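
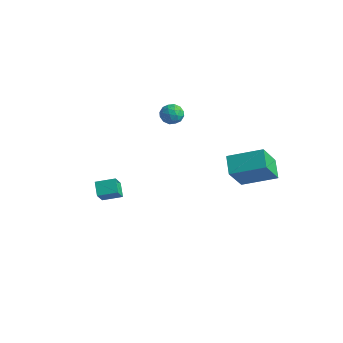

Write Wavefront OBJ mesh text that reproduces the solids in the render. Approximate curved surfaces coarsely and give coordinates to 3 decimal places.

v 2.739 1.291 0.421
v 2.934 0.111 2.011
v 1.941 1.961 1.015
v 2.135 0.78 2.606
v 4.205 2.44 1.094
v 4.399 1.259 2.685
v 3.406 3.109 1.689
v 3.601 1.929 3.279
v -3.632 3.269 1.999
v -3.144 2.956 1.598
v -3.816 2.284 2.542
v -3.328 1.971 2.141
v -3.136 2.451 2.62
v -3.023 3.06 2.284
v -3.937 2.18 1.856
v -3.824 2.789 1.52
v -3.333 2.283 1.51
v -2.838 2.451 1.982
v -4.122 2.789 2.158
v -3.627 2.957 2.63
v -3.372 3.199 1.751
v -3.588 2.041 2.389
v -3.476 2.323 2.671
v -3.189 2.14 2.435
v -3.301 3.26 2.154
v -3.014 3.077 1.919
v -3.009 2.78 2.519
v -3.946 2.163 2.221
v -3.659 1.98 1.986
v -3.771 3.1 1.705
v -3.484 2.917 1.469
v -3.951 2.46 1.621
v -3.196 2.62 1.463
v -3.304 2.041 1.783
v -3.662 2.163 1.615
v -3.595 2.521 1.417
v -2.905 2.719 1.741
v -3.013 2.14 2.06
v -2.9 2.422 2.342
v -2.834 2.78 2.144
v -3.016 2.323 1.689
v -3.947 3.1 2.08
v -4.055 2.521 2.399
v -4.126 2.46 1.996
v -4.06 2.818 1.798
v -3.656 3.199 2.357
v -3.764 2.62 2.677
v -3.365 2.719 2.723
v -3.298 3.077 2.525
v -3.944 2.917 2.451
v -1.433 -4.868 0.763
v -2.023 -4.447 1.28
v -1.749 -4.223 -0.123
v -2.339 -3.802 0.394
v -0.681 -4.138 1.026
v -1.271 -3.717 1.543
v -0.997 -3.493 0.14
v -1.587 -3.072 0.657
f 2 4 1
f 5 2 1
f 1 4 3
f 3 5 1
f 2 8 4
f 6 2 5
f 6 8 2
f 4 8 3
f 7 5 3
f 3 8 7
f 7 6 5
f 8 6 7
f 9 46 25
f 46 20 49
f 25 49 14
f 46 49 25
f 9 25 21
f 25 14 26
f 21 26 10
f 25 26 21
f 9 21 30
f 21 10 31
f 30 31 16
f 21 31 30
f 9 30 42
f 30 16 45
f 42 45 19
f 30 45 42
f 9 42 46
f 42 19 50
f 46 50 20
f 42 50 46
f 10 26 37
f 26 14 40
f 37 40 18
f 26 40 37
f 14 49 27
f 49 20 48
f 27 48 13
f 49 48 27
f 20 50 47
f 50 19 43
f 47 43 11
f 50 43 47
f 19 45 44
f 45 16 32
f 44 32 15
f 45 32 44
f 16 31 36
f 31 10 33
f 36 33 17
f 31 33 36
f 12 38 24
f 38 18 39
f 24 39 13
f 38 39 24
f 12 24 22
f 24 13 23
f 22 23 11
f 24 23 22
f 12 22 29
f 22 11 28
f 29 28 15
f 22 28 29
f 12 29 34
f 29 15 35
f 34 35 17
f 29 35 34
f 12 34 38
f 34 17 41
f 38 41 18
f 34 41 38
f 13 39 27
f 39 18 40
f 27 40 14
f 39 40 27
f 11 23 47
f 23 13 48
f 47 48 20
f 23 48 47
f 15 28 44
f 28 11 43
f 44 43 19
f 28 43 44
f 17 35 36
f 35 15 32
f 36 32 16
f 35 32 36
f 18 41 37
f 41 17 33
f 37 33 10
f 41 33 37
f 52 54 51
f 55 52 51
f 51 54 53
f 53 55 51
f 52 58 54
f 56 52 55
f 56 58 52
f 54 58 53
f 57 55 53
f 53 58 57
f 57 56 55
f 58 56 57



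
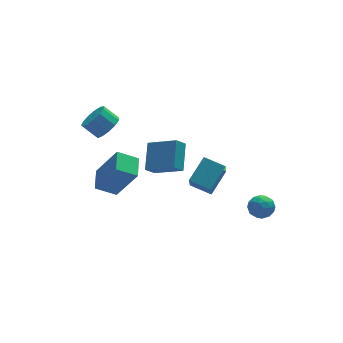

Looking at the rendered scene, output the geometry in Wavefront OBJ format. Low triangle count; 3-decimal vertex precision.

v -1.062 0.674 -0.233
v -0.489 1.964 0.75
v -0.495 0.87 -0.821
v 0.078 2.16 0.162
v 0.122 -0.44 0.538
v 0.695 0.85 1.521
v 0.689 -0.244 -0.05
v 1.262 1.046 0.933
v 3.59 -2.955 -1.03
v 3.882 -3.383 -1.567
v 3.398 -3.937 -0.353
v 3.69 -4.365 -0.89
v 4.128 -3.9 -0.504
v 4.247 -3.294 -0.922
v 3.033 -4.026 -0.998
v 3.152 -3.42 -1.416
v 3.537 -4.045 -1.547
v 4.214 -3.967 -1.242
v 3.066 -3.353 -0.678
v 3.743 -3.275 -0.373
v 3.753 -3.083 -1.358
v 3.527 -4.237 -0.562
v 3.785 -3.964 -0.335
v 3.956 -4.216 -0.651
v 3.968 -3.03 -0.979
v 4.139 -3.282 -1.295
v 4.284 -3.586 -0.67
v 3.141 -4.038 -0.625
v 3.312 -4.29 -0.941
v 3.324 -3.104 -1.269
v 3.495 -3.356 -1.585
v 2.996 -3.734 -1.25
v 3.722 -3.724 -1.662
v 3.609 -4.301 -1.264
v 3.223 -4.102 -1.327
v 3.293 -3.745 -1.573
v 4.12 -3.678 -1.483
v 4.007 -4.255 -1.085
v 4.265 -3.982 -0.858
v 4.334 -3.625 -1.104
v 3.917 -4.067 -1.471
v 3.273 -3.065 -0.835
v 3.16 -3.642 -0.437
v 2.946 -3.695 -0.816
v 3.015 -3.338 -1.062
v 3.671 -3.019 -0.656
v 3.558 -3.596 -0.258
v 3.987 -3.575 -0.347
v 4.057 -3.218 -0.593
v 3.363 -3.253 -0.449
v 1.009 -0.216 -0.95
v 2.115 0.614 -0.05
v 1.357 0.618 -2.147
v 2.462 1.449 -1.247
v 1.898 -1.049 -1.273
v 3.003 -0.218 -0.373
v 2.245 -0.214 -2.47
v 3.351 0.616 -1.57
v -2.739 1.535 2.912
v -2.216 1.322 3.52
v -2.857 1.791 4.236
v -3.381 2.005 3.628
v -2.078 1.742 3.368
v -2.719 2.212 4.085
v -2.15 2.097 3.072
v -2.791 2.566 3.788
v -2.409 2.273 2.725
v -3.05 2.743 3.441
v -2.773 2.215 2.437
v -3.414 2.684 3.153
v -3.126 1.941 2.3
v -3.767 2.411 3.016
v -3.357 1.539 2.357
v -3.998 2.008 3.074
v -3.391 1.135 2.59
v -4.033 1.604 3.307
v -3.219 0.858 2.926
v -3.86 1.328 3.642
v -2.894 0.797 3.257
v -3.536 1.266 3.973
v -2.521 0.97 3.478
v -3.162 1.439 4.195
v -4.129 -0.637 0.235
v -3.219 -1.352 2.083
v -3.689 0.581 0.49
v -2.78 -0.133 2.338
v -3.08 -0.887 -0.378
v -2.171 -1.601 1.47
v -2.641 0.332 -0.123
v -1.731 -0.383 1.725
f 2 4 1
f 5 2 1
f 1 4 3
f 3 5 1
f 2 8 4
f 6 2 5
f 6 8 2
f 4 8 3
f 7 5 3
f 3 8 7
f 7 6 5
f 8 6 7
f 9 46 25
f 46 20 49
f 25 49 14
f 46 49 25
f 9 25 21
f 25 14 26
f 21 26 10
f 25 26 21
f 9 21 30
f 21 10 31
f 30 31 16
f 21 31 30
f 9 30 42
f 30 16 45
f 42 45 19
f 30 45 42
f 9 42 46
f 42 19 50
f 46 50 20
f 42 50 46
f 10 26 37
f 26 14 40
f 37 40 18
f 26 40 37
f 14 49 27
f 49 20 48
f 27 48 13
f 49 48 27
f 20 50 47
f 50 19 43
f 47 43 11
f 50 43 47
f 19 45 44
f 45 16 32
f 44 32 15
f 45 32 44
f 16 31 36
f 31 10 33
f 36 33 17
f 31 33 36
f 12 38 24
f 38 18 39
f 24 39 13
f 38 39 24
f 12 24 22
f 24 13 23
f 22 23 11
f 24 23 22
f 12 22 29
f 22 11 28
f 29 28 15
f 22 28 29
f 12 29 34
f 29 15 35
f 34 35 17
f 29 35 34
f 12 34 38
f 34 17 41
f 38 41 18
f 34 41 38
f 13 39 27
f 39 18 40
f 27 40 14
f 39 40 27
f 11 23 47
f 23 13 48
f 47 48 20
f 23 48 47
f 15 28 44
f 28 11 43
f 44 43 19
f 28 43 44
f 17 35 36
f 35 15 32
f 36 32 16
f 35 32 36
f 18 41 37
f 41 17 33
f 37 33 10
f 41 33 37
f 52 54 51
f 55 52 51
f 51 54 53
f 53 55 51
f 52 58 54
f 56 52 55
f 56 58 52
f 54 58 53
f 57 55 53
f 53 58 57
f 57 56 55
f 58 56 57
f 60 59 63
f 60 63 61
f 61 63 64
f 61 64 62
f 63 59 65
f 63 65 64
f 64 65 66
f 64 66 62
f 65 59 67
f 65 67 66
f 66 67 68
f 66 68 62
f 67 59 69
f 67 69 68
f 68 69 70
f 68 70 62
f 69 59 71
f 69 71 70
f 70 71 72
f 70 72 62
f 71 59 73
f 71 73 72
f 72 73 74
f 72 74 62
f 73 59 75
f 73 75 74
f 74 75 76
f 74 76 62
f 75 59 77
f 75 77 76
f 76 77 78
f 76 78 62
f 77 59 79
f 77 79 78
f 78 79 80
f 78 80 62
f 79 59 81
f 79 81 80
f 80 81 82
f 80 82 62
f 81 59 60
f 81 60 82
f 82 60 61
f 82 61 62
f 84 86 83
f 87 84 83
f 83 86 85
f 85 87 83
f 84 90 86
f 88 84 87
f 88 90 84
f 86 90 85
f 89 87 85
f 85 90 89
f 89 88 87
f 90 88 89



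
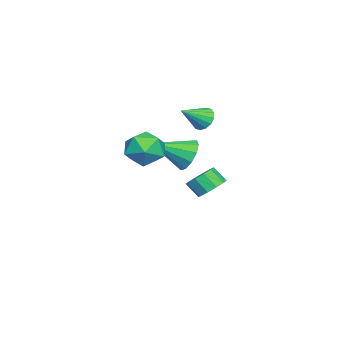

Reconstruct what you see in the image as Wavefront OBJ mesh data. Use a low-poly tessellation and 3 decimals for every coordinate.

v -3.07 0.295 -4.051
v -2.18 0.274 -3.913
v -2.321 -0.435 -3.111
v -3.21 -0.415 -3.249
v -2.395 0.677 -3.594
v -2.536 -0.033 -2.792
v -2.867 0.933 -3.45
v -3.008 0.223 -2.648
v -3.416 0.946 -3.535
v -3.557 0.236 -2.733
v -3.833 0.71 -3.817
v -3.974 0 -3.016
v -3.959 0.315 -4.189
v -4.1 -0.394 -3.387
v -3.744 -0.087 -4.508
v -3.885 -0.797 -3.706
v -3.272 -0.343 -4.652
v -3.413 -1.053 -3.85
v -2.723 -0.356 -4.567
v -2.864 -1.066 -3.765
v -2.306 -0.12 -4.284
v -2.447 -0.83 -3.483
v -0.503 -0.291 -0.666
v 0.35 -0.23 -1.239
v 0.263 -2.049 0.286
v 0.448 0.102 -0.705
v 0.182 0.284 -0.156
v -0.345 0.246 0.199
v -0.933 0.002 0.223
v -1.356 -0.353 -0.092
v -1.454 -0.685 -0.626
v -1.189 -0.867 -1.175
v -0.662 -0.829 -1.53
v -0.074 -0.585 -1.555
v 2.097 -1.813 0.883
v 2.695 -1.101 0.179
v 3.585 -1.919 2.041
v 4.183 -1.207 1.337
v 3.279 -0.797 1.949
v 2.359 -0.731 1.234
v 3.921 -2.289 0.986
v 3.001 -2.223 0.271
v 3.823 -1.395 0.243
v 3.426 -0.473 0.838
v 2.854 -2.547 1.382
v 2.457 -1.625 1.977
v -2.424 -0.038 1.126
v -1.887 0.493 1.044
v -1.396 -0.942 1.994
v -2.078 0.592 1.373
v -2.362 0.522 1.636
v -2.662 0.302 1.763
v -2.899 -0.009 1.719
v -3.008 -0.328 1.516
v -2.961 -0.57 1.209
v -2.77 -0.668 0.88
v -2.486 -0.598 0.616
v -2.185 -0.378 0.49
v -1.949 -0.067 0.534
v -1.839 0.252 0.736
f 2 1 5
f 2 5 3
f 3 5 6
f 3 6 4
f 5 1 7
f 5 7 6
f 6 7 8
f 6 8 4
f 7 1 9
f 7 9 8
f 8 9 10
f 8 10 4
f 9 1 11
f 9 11 10
f 10 11 12
f 10 12 4
f 11 1 13
f 11 13 12
f 12 13 14
f 12 14 4
f 13 1 15
f 13 15 14
f 14 15 16
f 14 16 4
f 15 1 17
f 15 17 16
f 16 17 18
f 16 18 4
f 17 1 19
f 17 19 18
f 18 19 20
f 18 20 4
f 19 1 21
f 19 21 20
f 20 21 22
f 20 22 4
f 21 1 2
f 21 2 22
f 22 2 3
f 22 3 4
f 24 23 26
f 24 26 25
f 26 23 27
f 26 27 25
f 27 23 28
f 27 28 25
f 28 23 29
f 28 29 25
f 29 23 30
f 29 30 25
f 30 23 31
f 30 31 25
f 31 23 32
f 31 32 25
f 32 23 33
f 32 33 25
f 33 23 34
f 33 34 25
f 34 23 24
f 34 24 25
f 35 46 40
f 35 40 36
f 35 36 42
f 35 42 45
f 35 45 46
f 36 40 44
f 40 46 39
f 46 45 37
f 45 42 41
f 42 36 43
f 38 44 39
f 38 39 37
f 38 37 41
f 38 41 43
f 38 43 44
f 39 44 40
f 37 39 46
f 41 37 45
f 43 41 42
f 44 43 36
f 48 47 50
f 48 50 49
f 50 47 51
f 50 51 49
f 51 47 52
f 51 52 49
f 52 47 53
f 52 53 49
f 53 47 54
f 53 54 49
f 54 47 55
f 54 55 49
f 55 47 56
f 55 56 49
f 56 47 57
f 56 57 49
f 57 47 58
f 57 58 49
f 58 47 59
f 58 59 49
f 59 47 60
f 59 60 49
f 60 47 48
f 60 48 49



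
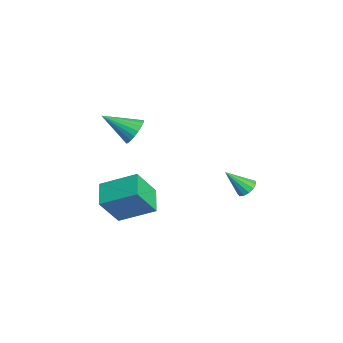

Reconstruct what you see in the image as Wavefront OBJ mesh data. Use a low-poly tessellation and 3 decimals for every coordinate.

v 1.159 -3.61 -1.586
v 1.548 -4.643 0.118
v 1.801 -1.767 -0.615
v 2.19 -2.8 1.089
v 2.61 -3.86 -2.069
v 2.999 -4.893 -0.365
v 3.252 -2.017 -1.098
v 3.641 -3.05 0.606
v 0.81 3.251 -1.831
v 1.327 3.488 -1.516
v 0.57 2.129 -0.589
v 1.038 3.68 -1.399
v 0.677 3.735 -1.419
v 0.358 3.637 -1.569
v 0.182 3.416 -1.803
v 0.206 3.143 -2.045
v 0.422 2.904 -2.219
v 0.761 2.775 -2.27
v 1.116 2.797 -2.182
v 1.373 2.963 -1.981
v 1.452 3.221 -1.733
v -0.684 -2.398 2.319
v 0.111 -2.744 2.241
v -1.296 -4.042 3.361
v 0.139 -2.558 2.55
v 0.026 -2.345 2.819
v -0.211 -2.141 3.002
v -0.529 -1.982 3.067
v -0.874 -1.894 3.002
v -1.186 -1.894 2.819
v -1.412 -1.981 2.55
v -1.511 -2.14 2.241
v -1.468 -2.344 1.945
v -1.289 -2.557 1.714
v -1.005 -2.743 1.587
v -0.666 -2.869 1.587
v -0.33 -2.914 1.714
v -0.056 -2.869 1.945
f 2 4 1
f 5 2 1
f 1 4 3
f 3 5 1
f 2 8 4
f 6 2 5
f 6 8 2
f 4 8 3
f 7 5 3
f 3 8 7
f 7 6 5
f 8 6 7
f 10 9 12
f 10 12 11
f 12 9 13
f 12 13 11
f 13 9 14
f 13 14 11
f 14 9 15
f 14 15 11
f 15 9 16
f 15 16 11
f 16 9 17
f 16 17 11
f 17 9 18
f 17 18 11
f 18 9 19
f 18 19 11
f 19 9 20
f 19 20 11
f 20 9 21
f 20 21 11
f 21 9 10
f 21 10 11
f 23 22 25
f 23 25 24
f 25 22 26
f 25 26 24
f 26 22 27
f 26 27 24
f 27 22 28
f 27 28 24
f 28 22 29
f 28 29 24
f 29 22 30
f 29 30 24
f 30 22 31
f 30 31 24
f 31 22 32
f 31 32 24
f 32 22 33
f 32 33 24
f 33 22 34
f 33 34 24
f 34 22 35
f 34 35 24
f 35 22 36
f 35 36 24
f 36 22 37
f 36 37 24
f 37 22 38
f 37 38 24
f 38 22 23
f 38 23 24



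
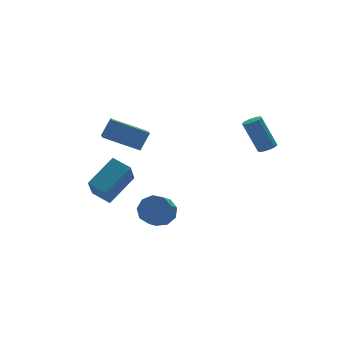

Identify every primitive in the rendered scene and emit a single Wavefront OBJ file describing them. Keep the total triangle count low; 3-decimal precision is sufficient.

v -2.411 1.986 0.751
v -2.951 2.951 1.102
v -4.105 1.426 -0.317
v -4.646 2.39 0.034
v -1.754 2.91 -0.774
v -2.295 3.874 -0.423
v -3.449 2.349 -1.842
v -3.989 3.314 -1.491
v -1.854 1.982 1.888
v -3.472 3.045 2.751
v -1.513 2.852 1.456
v -3.131 3.916 2.319
v -1.189 2.204 2.861
v -2.807 3.268 3.724
v -0.848 3.075 2.429
v -2.466 4.138 3.292
v -1.295 0.868 -2.305
v -0.81 0.099 -2.446
v -1.461 -0.438 -1.756
v -1.945 0.332 -1.615
v -0.566 0.422 -1.965
v -1.217 -0.115 -1.274
v -0.662 0.954 -1.643
v -1.313 0.417 -0.952
v -1.054 1.446 -1.63
v -1.705 0.909 -0.94
v -1.559 1.667 -1.934
v -2.21 1.131 -1.244
v -1.94 1.515 -2.411
v -2.591 0.979 -1.721
v -2.019 1.06 -2.839
v -2.67 0.524 -2.149
v -1.759 0.515 -3.017
v -2.41 -0.021 -2.326
v -1.281 0.136 -2.862
v -1.932 -0.401 -2.171
v 3.406 -1.848 2.653
v 3.799 -2.125 2.898
v 3.347 -1.27 4.592
v 2.954 -0.992 4.347
v 3.925 -1.866 2.801
v 3.473 -1.01 4.494
v 3.886 -1.601 2.657
v 3.434 -0.745 4.35
v 3.695 -1.414 2.511
v 3.243 -0.559 4.204
v 3.412 -1.365 2.411
v 2.96 -0.51 4.104
v 3.127 -1.469 2.388
v 2.675 -0.614 4.081
v 2.93 -1.694 2.449
v 2.479 -0.838 4.142
v 2.885 -1.967 2.575
v 2.433 -1.112 4.268
v 3.005 -2.202 2.726
v 2.553 -1.347 4.419
v 3.253 -2.325 2.854
v 2.801 -1.47 4.547
v 3.549 -2.296 2.918
v 3.097 -1.441 4.611
f 2 4 1
f 5 2 1
f 1 4 3
f 3 5 1
f 2 8 4
f 6 2 5
f 6 8 2
f 4 8 3
f 7 5 3
f 3 8 7
f 7 6 5
f 8 6 7
f 10 12 9
f 13 10 9
f 9 12 11
f 11 13 9
f 10 16 12
f 14 10 13
f 14 16 10
f 12 16 11
f 15 13 11
f 11 16 15
f 15 14 13
f 16 14 15
f 18 17 21
f 18 21 19
f 19 21 22
f 19 22 20
f 21 17 23
f 21 23 22
f 22 23 24
f 22 24 20
f 23 17 25
f 23 25 24
f 24 25 26
f 24 26 20
f 25 17 27
f 25 27 26
f 26 27 28
f 26 28 20
f 27 17 29
f 27 29 28
f 28 29 30
f 28 30 20
f 29 17 31
f 29 31 30
f 30 31 32
f 30 32 20
f 31 17 33
f 31 33 32
f 32 33 34
f 32 34 20
f 33 17 35
f 33 35 34
f 34 35 36
f 34 36 20
f 35 17 18
f 35 18 36
f 36 18 19
f 36 19 20
f 38 37 41
f 38 41 39
f 39 41 42
f 39 42 40
f 41 37 43
f 41 43 42
f 42 43 44
f 42 44 40
f 43 37 45
f 43 45 44
f 44 45 46
f 44 46 40
f 45 37 47
f 45 47 46
f 46 47 48
f 46 48 40
f 47 37 49
f 47 49 48
f 48 49 50
f 48 50 40
f 49 37 51
f 49 51 50
f 50 51 52
f 50 52 40
f 51 37 53
f 51 53 52
f 52 53 54
f 52 54 40
f 53 37 55
f 53 55 54
f 54 55 56
f 54 56 40
f 55 37 57
f 55 57 56
f 56 57 58
f 56 58 40
f 57 37 59
f 57 59 58
f 58 59 60
f 58 60 40
f 59 37 38
f 59 38 60
f 60 38 39
f 60 39 40



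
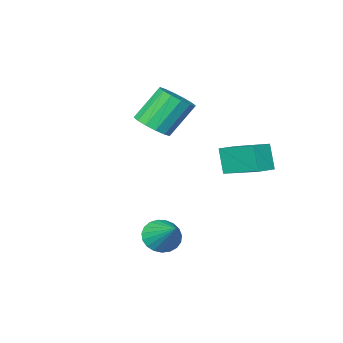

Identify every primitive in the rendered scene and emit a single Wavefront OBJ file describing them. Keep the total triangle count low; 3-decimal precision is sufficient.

v -3.646 1.276 0.411
v -3.754 0.782 1.598
v -4.009 3.141 1.155
v -4.117 2.647 2.341
v -2.783 1.393 0.539
v -2.891 0.899 1.725
v -3.146 3.258 1.282
v -3.254 2.764 2.469
v 0.266 1.632 -2.027
v 1.088 1.527 -2.067
v 0.494 3.008 -0.953
v 1.03 1.742 -2.331
v 0.84 1.938 -2.542
v 0.55 2.082 -2.664
v 0.212 2.147 -2.675
v -0.118 2.123 -2.575
v -0.381 2.015 -2.38
v -0.532 1.84 -2.123
v -0.545 1.629 -1.85
v -0.419 1.419 -1.608
v -0.173 1.246 -1.438
v 0.148 1.139 -1.369
v 0.489 1.118 -1.415
v 0.792 1.185 -1.566
v 1.004 1.33 -1.797
v -1.934 -2.533 1.963
v -1.193 -2.446 2.484
v -2.285 -2.22 3.998
v -3.026 -2.307 3.477
v -1.296 -2.008 2.345
v -2.388 -1.782 3.859
v -1.57 -1.71 2.103
v -2.662 -1.485 3.617
v -1.942 -1.633 1.824
v -3.033 -1.408 3.337
v -2.311 -1.798 1.582
v -3.403 -1.572 3.096
v -2.579 -2.159 1.442
v -3.671 -1.933 2.956
v -2.675 -2.62 1.442
v -3.767 -2.394 2.956
v -2.572 -3.058 1.581
v -3.664 -2.832 3.095
v -2.298 -3.355 1.823
v -3.39 -3.13 3.337
v -1.927 -3.432 2.103
v -3.018 -3.207 3.616
v -1.557 -3.268 2.344
v -2.649 -3.042 3.858
v -1.289 -2.907 2.484
v -2.381 -2.681 3.998
f 2 4 1
f 5 2 1
f 1 4 3
f 3 5 1
f 2 8 4
f 6 2 5
f 6 8 2
f 4 8 3
f 7 5 3
f 3 8 7
f 7 6 5
f 8 6 7
f 10 9 12
f 10 12 11
f 12 9 13
f 12 13 11
f 13 9 14
f 13 14 11
f 14 9 15
f 14 15 11
f 15 9 16
f 15 16 11
f 16 9 17
f 16 17 11
f 17 9 18
f 17 18 11
f 18 9 19
f 18 19 11
f 19 9 20
f 19 20 11
f 20 9 21
f 20 21 11
f 21 9 22
f 21 22 11
f 22 9 23
f 22 23 11
f 23 9 24
f 23 24 11
f 24 9 25
f 24 25 11
f 25 9 10
f 25 10 11
f 27 26 30
f 27 30 28
f 28 30 31
f 28 31 29
f 30 26 32
f 30 32 31
f 31 32 33
f 31 33 29
f 32 26 34
f 32 34 33
f 33 34 35
f 33 35 29
f 34 26 36
f 34 36 35
f 35 36 37
f 35 37 29
f 36 26 38
f 36 38 37
f 37 38 39
f 37 39 29
f 38 26 40
f 38 40 39
f 39 40 41
f 39 41 29
f 40 26 42
f 40 42 41
f 41 42 43
f 41 43 29
f 42 26 44
f 42 44 43
f 43 44 45
f 43 45 29
f 44 26 46
f 44 46 45
f 45 46 47
f 45 47 29
f 46 26 48
f 46 48 47
f 47 48 49
f 47 49 29
f 48 26 50
f 48 50 49
f 49 50 51
f 49 51 29
f 50 26 27
f 50 27 51
f 51 27 28
f 51 28 29



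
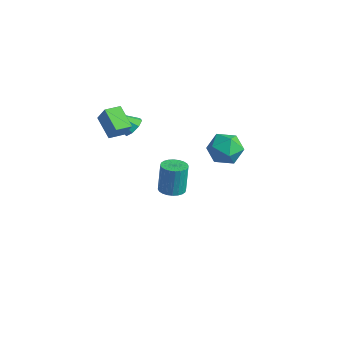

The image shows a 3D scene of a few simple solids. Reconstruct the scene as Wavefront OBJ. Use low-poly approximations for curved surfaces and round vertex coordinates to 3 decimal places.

v -3.34 -3.858 3.811
v -2.748 -3.811 4.899
v -3.097 -2.821 3.634
v -2.505 -2.774 4.723
v -1.955 -4.306 3.077
v -1.363 -4.259 4.166
v -1.712 -3.269 2.901
v -1.12 -3.222 3.989
v -1.478 0.425 -4.732
v -0.862 -0.144 -4.543
v -1.065 0.285 -2.58
v -1.682 0.855 -2.768
v -0.682 0.135 -4.586
v -0.885 0.565 -2.622
v -0.623 0.459 -4.65
v -0.826 0.889 -2.687
v -0.694 0.778 -4.728
v -0.897 1.208 -2.764
v -0.885 1.043 -4.805
v -1.088 1.473 -2.842
v -1.166 1.214 -4.872
v -1.369 1.644 -2.909
v -1.494 1.265 -4.917
v -1.698 1.694 -2.954
v -1.82 1.188 -4.934
v -2.024 1.617 -2.971
v -2.095 0.995 -4.92
v -2.298 1.424 -2.957
v -2.275 0.715 -4.878
v -2.478 1.145 -2.914
v -2.334 0.391 -4.813
v -2.537 0.821 -2.85
v -2.263 0.072 -4.736
v -2.466 0.502 -2.772
v -2.072 -0.193 -4.658
v -2.275 0.237 -2.695
v -1.791 -0.364 -4.591
v -1.994 0.066 -2.628
v -1.462 -0.414 -4.546
v -1.666 0.015 -2.583
v -1.136 -0.337 -4.529
v -1.34 0.092 -2.566
v -2.569 -1.721 2.057
v -2.247 -1.298 2.628
v -3.691 -2.439 3.223
v -2.702 -1.016 2.364
v -3.08 -1.147 1.92
v -3.158 -1.614 1.557
v -2.891 -2.143 1.486
v -2.436 -2.425 1.751
v -2.059 -2.294 2.194
v -1.981 -1.827 2.558
v 3.023 -0.554 4.148
v 3.738 0.335 3.858
v 3.902 -1.675 2.882
v 4.617 -0.786 2.592
v 4.707 -1.293 3.651
v 4.164 -0.6 4.434
v 3.476 -0.74 2.306
v 2.933 -0.047 3.089
v 4.018 0.22 2.72
v 4.78 -0.121 3.551
v 2.86 -1.219 3.189
v 3.622 -1.56 4.02
f 2 4 1
f 5 2 1
f 1 4 3
f 3 5 1
f 2 8 4
f 6 2 5
f 6 8 2
f 4 8 3
f 7 5 3
f 3 8 7
f 7 6 5
f 8 6 7
f 10 9 13
f 10 13 11
f 11 13 14
f 11 14 12
f 13 9 15
f 13 15 14
f 14 15 16
f 14 16 12
f 15 9 17
f 15 17 16
f 16 17 18
f 16 18 12
f 17 9 19
f 17 19 18
f 18 19 20
f 18 20 12
f 19 9 21
f 19 21 20
f 20 21 22
f 20 22 12
f 21 9 23
f 21 23 22
f 22 23 24
f 22 24 12
f 23 9 25
f 23 25 24
f 24 25 26
f 24 26 12
f 25 9 27
f 25 27 26
f 26 27 28
f 26 28 12
f 27 9 29
f 27 29 28
f 28 29 30
f 28 30 12
f 29 9 31
f 29 31 30
f 30 31 32
f 30 32 12
f 31 9 33
f 31 33 32
f 32 33 34
f 32 34 12
f 33 9 35
f 33 35 34
f 34 35 36
f 34 36 12
f 35 9 37
f 35 37 36
f 36 37 38
f 36 38 12
f 37 9 39
f 37 39 38
f 38 39 40
f 38 40 12
f 39 9 41
f 39 41 40
f 40 41 42
f 40 42 12
f 41 9 10
f 41 10 42
f 42 10 11
f 42 11 12
f 44 43 46
f 44 46 45
f 46 43 47
f 46 47 45
f 47 43 48
f 47 48 45
f 48 43 49
f 48 49 45
f 49 43 50
f 49 50 45
f 50 43 51
f 50 51 45
f 51 43 52
f 51 52 45
f 52 43 44
f 52 44 45
f 53 64 58
f 53 58 54
f 53 54 60
f 53 60 63
f 53 63 64
f 54 58 62
f 58 64 57
f 64 63 55
f 63 60 59
f 60 54 61
f 56 62 57
f 56 57 55
f 56 55 59
f 56 59 61
f 56 61 62
f 57 62 58
f 55 57 64
f 59 55 63
f 61 59 60
f 62 61 54



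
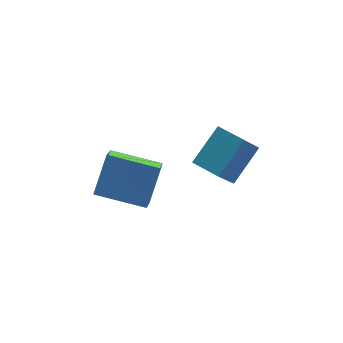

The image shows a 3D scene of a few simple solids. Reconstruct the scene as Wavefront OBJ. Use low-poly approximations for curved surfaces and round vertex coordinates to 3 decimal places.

v -3.113 0.147 -1.095
v -2.507 1.15 0.324
v -2.916 1.098 -1.851
v -2.31 2.1 -0.432
v -1.15 -0.54 -1.448
v -0.544 0.462 -0.029
v -0.953 0.41 -2.204
v -0.347 1.413 -0.785
v 1.291 0.406 -0.262
v 0.587 -0.459 1.252
v 2.368 1.43 0.823
v 1.664 0.565 2.337
v 2.176 -0.445 -0.337
v 1.472 -1.31 1.177
v 3.253 0.579 0.748
v 2.549 -0.286 2.262
f 2 4 1
f 5 2 1
f 1 4 3
f 3 5 1
f 2 8 4
f 6 2 5
f 6 8 2
f 4 8 3
f 7 5 3
f 3 8 7
f 7 6 5
f 8 6 7
f 10 12 9
f 13 10 9
f 9 12 11
f 11 13 9
f 10 16 12
f 14 10 13
f 14 16 10
f 12 16 11
f 15 13 11
f 11 16 15
f 15 14 13
f 16 14 15



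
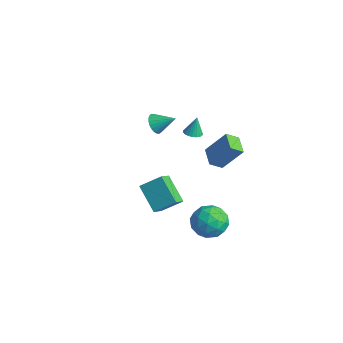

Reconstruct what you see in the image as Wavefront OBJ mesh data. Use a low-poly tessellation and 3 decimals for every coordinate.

v 1.451 4.053 2.965
v 1.296 3.288 3.506
v 2.193 4.953 4.453
v 2.038 4.187 4.993
v 2.582 3.613 2.667
v 2.427 2.847 3.207
v 3.324 4.512 4.154
v 3.169 3.747 4.695
v -4.044 3.28 2.319
v -3.562 3.236 1.76
v -3.156 4.12 3.021
v -3.718 3.466 1.682
v -3.924 3.668 1.701
v -4.148 3.811 1.814
v -4.356 3.872 2.004
v -4.517 3.844 2.242
v -4.606 3.73 2.492
v -4.609 3.547 2.716
v -4.527 3.323 2.879
v -4.371 3.093 2.957
v -4.165 2.892 2.938
v -3.941 2.749 2.825
v -3.733 2.687 2.634
v -3.572 2.716 2.396
v -3.483 2.83 2.147
v -3.479 3.013 1.923
v 0.415 -0.002 1.213
v 0.884 -0.779 1.799
v 1.07 1.027 2.052
v 1.539 0.25 2.638
v 1.921 0.01 0.022
v 2.39 -0.767 0.608
v 2.576 1.039 0.861
v 3.045 0.262 1.447
v 3.438 2.987 -0.71
v 4.571 2.794 -0.509
v 3.069 1.166 -0.371
v 4.202 0.973 -0.17
v 3.577 1.613 0.579
v 3.805 2.739 0.37
v 3.835 1.221 -1.25
v 4.063 2.347 -1.459
v 4.817 1.703 -0.843
v 4.657 1.946 0.288
v 2.983 2.014 -1.168
v 2.823 2.257 -0.037
v 4.037 3.05 -0.639
v 3.603 0.91 -0.241
v 3.236 1.286 0.2
v 3.902 1.173 0.318
v 3.587 3.018 -0.122
v 4.253 2.905 -0.004
v 3.669 2.211 0.635
v 3.387 1.055 -0.876
v 4.053 0.942 -0.758
v 3.738 2.787 -1.198
v 4.404 2.674 -1.08
v 3.971 1.749 -1.515
v 4.847 2.296 -0.717
v 4.631 1.226 -0.518
v 4.415 1.371 -1.153
v 4.549 2.033 -1.276
v 4.754 2.438 -0.053
v 4.537 1.368 0.146
v 4.169 1.744 0.587
v 4.303 2.406 0.464
v 4.898 1.797 -0.249
v 3.103 2.592 -1.026
v 2.886 1.522 -0.827
v 3.337 1.554 -1.344
v 3.471 2.216 -1.467
v 3.009 2.734 -0.362
v 2.793 1.664 -0.163
v 3.091 1.927 0.396
v 3.225 2.589 0.273
v 2.742 2.163 -0.631
v -0.84 3.832 3.358
v -0.366 4.157 3.286
v -0.86 4.128 4.562
v -0.542 4.316 3.244
v -0.77 4.391 3.222
v -1.01 4.37 3.223
v -1.221 4.256 3.248
v -1.366 4.068 3.292
v -1.42 3.84 3.347
v -1.374 3.61 3.404
v -1.236 3.419 3.453
v -1.029 3.299 3.486
v -0.79 3.271 3.497
v -0.559 3.341 3.483
v -0.377 3.495 3.448
v -0.275 3.708 3.397
v -0.271 3.942 3.34
f 2 4 1
f 5 2 1
f 1 4 3
f 3 5 1
f 2 8 4
f 6 2 5
f 6 8 2
f 4 8 3
f 7 5 3
f 3 8 7
f 7 6 5
f 8 6 7
f 10 9 12
f 10 12 11
f 12 9 13
f 12 13 11
f 13 9 14
f 13 14 11
f 14 9 15
f 14 15 11
f 15 9 16
f 15 16 11
f 16 9 17
f 16 17 11
f 17 9 18
f 17 18 11
f 18 9 19
f 18 19 11
f 19 9 20
f 19 20 11
f 20 9 21
f 20 21 11
f 21 9 22
f 21 22 11
f 22 9 23
f 22 23 11
f 23 9 24
f 23 24 11
f 24 9 25
f 24 25 11
f 25 9 26
f 25 26 11
f 26 9 10
f 26 10 11
f 28 30 27
f 31 28 27
f 27 30 29
f 29 31 27
f 28 34 30
f 32 28 31
f 32 34 28
f 30 34 29
f 33 31 29
f 29 34 33
f 33 32 31
f 34 32 33
f 35 72 51
f 72 46 75
f 51 75 40
f 72 75 51
f 35 51 47
f 51 40 52
f 47 52 36
f 51 52 47
f 35 47 56
f 47 36 57
f 56 57 42
f 47 57 56
f 35 56 68
f 56 42 71
f 68 71 45
f 56 71 68
f 35 68 72
f 68 45 76
f 72 76 46
f 68 76 72
f 36 52 63
f 52 40 66
f 63 66 44
f 52 66 63
f 40 75 53
f 75 46 74
f 53 74 39
f 75 74 53
f 46 76 73
f 76 45 69
f 73 69 37
f 76 69 73
f 45 71 70
f 71 42 58
f 70 58 41
f 71 58 70
f 42 57 62
f 57 36 59
f 62 59 43
f 57 59 62
f 38 64 50
f 64 44 65
f 50 65 39
f 64 65 50
f 38 50 48
f 50 39 49
f 48 49 37
f 50 49 48
f 38 48 55
f 48 37 54
f 55 54 41
f 48 54 55
f 38 55 60
f 55 41 61
f 60 61 43
f 55 61 60
f 38 60 64
f 60 43 67
f 64 67 44
f 60 67 64
f 39 65 53
f 65 44 66
f 53 66 40
f 65 66 53
f 37 49 73
f 49 39 74
f 73 74 46
f 49 74 73
f 41 54 70
f 54 37 69
f 70 69 45
f 54 69 70
f 43 61 62
f 61 41 58
f 62 58 42
f 61 58 62
f 44 67 63
f 67 43 59
f 63 59 36
f 67 59 63
f 78 77 80
f 78 80 79
f 80 77 81
f 80 81 79
f 81 77 82
f 81 82 79
f 82 77 83
f 82 83 79
f 83 77 84
f 83 84 79
f 84 77 85
f 84 85 79
f 85 77 86
f 85 86 79
f 86 77 87
f 86 87 79
f 87 77 88
f 87 88 79
f 88 77 89
f 88 89 79
f 89 77 90
f 89 90 79
f 90 77 91
f 90 91 79
f 91 77 92
f 91 92 79
f 92 77 93
f 92 93 79
f 93 77 78
f 93 78 79



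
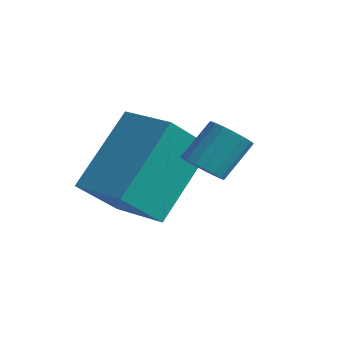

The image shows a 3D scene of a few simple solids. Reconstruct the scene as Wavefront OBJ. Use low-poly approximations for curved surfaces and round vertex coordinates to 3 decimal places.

v 1.2 -3.494 3.515
v 1.661 -3.401 3.316
v 1.84 -2.674 4.065
v 1.38 -2.766 4.265
v 1.527 -3.255 3.205
v 1.706 -2.527 3.955
v 1.329 -3.155 3.156
v 1.508 -2.428 3.906
v 1.106 -3.123 3.178
v 1.285 -2.395 3.928
v 0.901 -3.164 3.267
v 1.08 -2.437 4.017
v 0.755 -3.27 3.405
v 0.935 -2.543 4.155
v 0.698 -3.421 3.565
v 0.877 -2.694 4.314
v 0.74 -3.586 3.715
v 0.919 -2.859 4.464
v 0.874 -3.733 3.825
v 1.053 -3.005 4.575
v 1.072 -3.832 3.874
v 1.251 -3.105 4.624
v 1.295 -3.865 3.852
v 1.474 -3.137 4.602
v 1.5 -3.823 3.763
v 1.679 -3.096 4.513
v 1.645 -3.717 3.625
v 1.825 -2.99 4.375
v 1.703 -3.566 3.466
v 1.882 -2.839 4.215
v -1.476 -4.17 2.399
v -1.432 -2.575 3.899
v -1.164 -3.218 1.378
v -1.121 -1.623 2.879
v -0.119 -4.397 2.601
v -0.076 -2.802 4.102
v 0.192 -3.445 1.581
v 0.236 -1.85 3.081
f 2 1 5
f 2 5 3
f 3 5 6
f 3 6 4
f 5 1 7
f 5 7 6
f 6 7 8
f 6 8 4
f 7 1 9
f 7 9 8
f 8 9 10
f 8 10 4
f 9 1 11
f 9 11 10
f 10 11 12
f 10 12 4
f 11 1 13
f 11 13 12
f 12 13 14
f 12 14 4
f 13 1 15
f 13 15 14
f 14 15 16
f 14 16 4
f 15 1 17
f 15 17 16
f 16 17 18
f 16 18 4
f 17 1 19
f 17 19 18
f 18 19 20
f 18 20 4
f 19 1 21
f 19 21 20
f 20 21 22
f 20 22 4
f 21 1 23
f 21 23 22
f 22 23 24
f 22 24 4
f 23 1 25
f 23 25 24
f 24 25 26
f 24 26 4
f 25 1 27
f 25 27 26
f 26 27 28
f 26 28 4
f 27 1 29
f 27 29 28
f 28 29 30
f 28 30 4
f 29 1 2
f 29 2 30
f 30 2 3
f 30 3 4
f 32 34 31
f 35 32 31
f 31 34 33
f 33 35 31
f 32 38 34
f 36 32 35
f 36 38 32
f 34 38 33
f 37 35 33
f 33 38 37
f 37 36 35
f 38 36 37



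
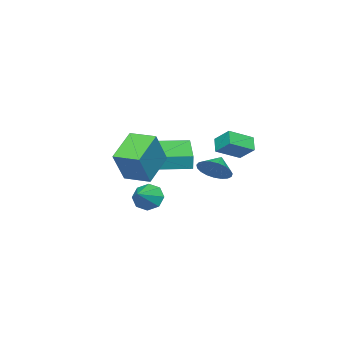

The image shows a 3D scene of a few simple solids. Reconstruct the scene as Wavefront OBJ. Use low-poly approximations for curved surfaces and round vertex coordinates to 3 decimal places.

v 0.147 2.959 -0.123
v 0.687 3.093 0.622
v -0.667 2.861 0.483
v 0.578 3.454 0.535
v 0.395 3.73 0.335
v 0.169 3.872 0.055
v -0.061 3.856 -0.255
v -0.254 3.686 -0.543
v -0.379 3.39 -0.759
v -0.413 3.019 -0.864
v -0.349 2.638 -0.841
v -0.2 2.313 -0.695
v 0.009 2.099 -0.449
v 0.242 2.035 -0.147
v 0.458 2.13 0.159
v 0.621 2.368 0.416
v 0.702 2.709 0.58
v -3.828 1.952 0.188
v -3.69 2.872 0.946
v -3.244 2.367 -0.421
v -3.106 3.287 0.337
v -2.634 1.233 0.843
v -2.496 2.153 1.601
v -2.05 1.648 0.234
v -1.912 2.568 0.992
v 0.473 -0.688 -2.586
v 0.87 -1.134 -3.204
v 1.727 -0.472 -1.934
v 0.831 -0.491 -3.342
v 0.582 0.036 -3.037
v 0.269 0.139 -2.467
v 0.075 -0.243 -1.967
v 0.114 -0.885 -1.829
v 0.363 -1.412 -2.134
v 0.677 -1.515 -2.704
v 1.014 -0.726 0.448
v 2.08 -0.649 2.209
v 0.886 0.708 0.462
v 1.952 0.785 2.224
v 2.708 -0.565 -0.584
v 3.774 -0.488 1.178
v 2.58 0.869 -0.569
v 3.646 0.946 1.192
v -4.496 -1.426 -1.124
v -4.365 -1.323 -0.209
v -2.771 -0.117 -1.517
v -2.641 -0.014 -0.602
v -3.279 -3.026 -1.118
v -3.149 -2.923 -0.203
v -1.555 -1.717 -1.511
v -1.424 -1.614 -0.596
f 2 1 4
f 2 4 3
f 4 1 5
f 4 5 3
f 5 1 6
f 5 6 3
f 6 1 7
f 6 7 3
f 7 1 8
f 7 8 3
f 8 1 9
f 8 9 3
f 9 1 10
f 9 10 3
f 10 1 11
f 10 11 3
f 11 1 12
f 11 12 3
f 12 1 13
f 12 13 3
f 13 1 14
f 13 14 3
f 14 1 15
f 14 15 3
f 15 1 16
f 15 16 3
f 16 1 17
f 16 17 3
f 17 1 2
f 17 2 3
f 19 21 18
f 22 19 18
f 18 21 20
f 20 22 18
f 19 25 21
f 23 19 22
f 23 25 19
f 21 25 20
f 24 22 20
f 20 25 24
f 24 23 22
f 25 23 24
f 27 26 29
f 27 29 28
f 29 26 30
f 29 30 28
f 30 26 31
f 30 31 28
f 31 26 32
f 31 32 28
f 32 26 33
f 32 33 28
f 33 26 34
f 33 34 28
f 34 26 35
f 34 35 28
f 35 26 27
f 35 27 28
f 37 39 36
f 40 37 36
f 36 39 38
f 38 40 36
f 37 43 39
f 41 37 40
f 41 43 37
f 39 43 38
f 42 40 38
f 38 43 42
f 42 41 40
f 43 41 42
f 45 47 44
f 48 45 44
f 44 47 46
f 46 48 44
f 45 51 47
f 49 45 48
f 49 51 45
f 47 51 46
f 50 48 46
f 46 51 50
f 50 49 48
f 51 49 50



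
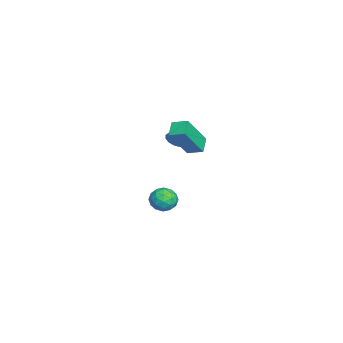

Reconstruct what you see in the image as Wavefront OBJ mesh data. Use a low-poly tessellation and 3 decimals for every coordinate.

v -0.88 0.886 -2.576
v -0.342 1.357 -2.998
v -0.218 -0.217 -2.962
v 0.32 0.254 -3.384
v 0.315 0.273 -2.554
v -0.095 0.955 -2.315
v -0.465 0.185 -3.645
v -0.875 0.867 -3.406
v -0.086 0.924 -3.659
v 0.396 0.978 -2.985
v -0.956 0.162 -2.975
v -0.474 0.216 -2.301
v -0.67 1.219 -2.753
v 0.11 -0.079 -3.207
v 0.106 -0.068 -2.719
v 0.423 0.209 -2.967
v -0.524 0.982 -2.352
v -0.208 1.259 -2.6
v 0.179 0.621 -2.339
v -0.352 -0.119 -3.36
v -0.036 0.158 -3.608
v -0.983 0.931 -2.993
v -0.666 1.208 -3.241
v -0.739 0.519 -3.621
v -0.203 1.241 -3.39
v 0.187 0.592 -3.617
v -0.275 0.552 -3.77
v -0.516 0.953 -3.63
v 0.081 1.273 -2.994
v 0.471 0.624 -3.221
v 0.467 0.635 -2.732
v 0.227 1.036 -2.592
v 0.232 1.018 -3.382
v -1.031 0.516 -2.739
v -0.641 -0.133 -2.966
v -0.787 0.104 -3.368
v -1.027 0.505 -3.228
v -0.747 0.548 -2.343
v -0.357 -0.101 -2.57
v -0.044 0.187 -2.33
v -0.285 0.588 -2.19
v -0.792 0.122 -2.578
v 2.022 2.119 2.824
v 2.283 2.936 3.097
v 2.846 2.017 2.342
v 3.107 2.834 2.615
v 2.933 1.246 4.565
v 3.194 2.063 4.838
v 3.757 1.144 4.083
v 4.018 1.961 4.356
v 0.263 1.344 1.886
v 0.548 1.536 2.472
v -1.063 1.816 2.374
v 0.571 1.818 2.263
v 0.512 1.973 1.953
v 0.386 1.959 1.624
v 0.227 1.781 1.366
v 0.078 1.485 1.247
v -0.022 1.151 1.299
v -0.046 0.869 1.508
v 0.014 0.714 1.818
v 0.14 0.728 2.147
v 0.299 0.906 2.405
v 0.448 1.202 2.524
f 1 38 17
f 38 12 41
f 17 41 6
f 38 41 17
f 1 17 13
f 17 6 18
f 13 18 2
f 17 18 13
f 1 13 22
f 13 2 23
f 22 23 8
f 13 23 22
f 1 22 34
f 22 8 37
f 34 37 11
f 22 37 34
f 1 34 38
f 34 11 42
f 38 42 12
f 34 42 38
f 2 18 29
f 18 6 32
f 29 32 10
f 18 32 29
f 6 41 19
f 41 12 40
f 19 40 5
f 41 40 19
f 12 42 39
f 42 11 35
f 39 35 3
f 42 35 39
f 11 37 36
f 37 8 24
f 36 24 7
f 37 24 36
f 8 23 28
f 23 2 25
f 28 25 9
f 23 25 28
f 4 30 16
f 30 10 31
f 16 31 5
f 30 31 16
f 4 16 14
f 16 5 15
f 14 15 3
f 16 15 14
f 4 14 21
f 14 3 20
f 21 20 7
f 14 20 21
f 4 21 26
f 21 7 27
f 26 27 9
f 21 27 26
f 4 26 30
f 26 9 33
f 30 33 10
f 26 33 30
f 5 31 19
f 31 10 32
f 19 32 6
f 31 32 19
f 3 15 39
f 15 5 40
f 39 40 12
f 15 40 39
f 7 20 36
f 20 3 35
f 36 35 11
f 20 35 36
f 9 27 28
f 27 7 24
f 28 24 8
f 27 24 28
f 10 33 29
f 33 9 25
f 29 25 2
f 33 25 29
f 44 46 43
f 47 44 43
f 43 46 45
f 45 47 43
f 44 50 46
f 48 44 47
f 48 50 44
f 46 50 45
f 49 47 45
f 45 50 49
f 49 48 47
f 50 48 49
f 52 51 54
f 52 54 53
f 54 51 55
f 54 55 53
f 55 51 56
f 55 56 53
f 56 51 57
f 56 57 53
f 57 51 58
f 57 58 53
f 58 51 59
f 58 59 53
f 59 51 60
f 59 60 53
f 60 51 61
f 60 61 53
f 61 51 62
f 61 62 53
f 62 51 63
f 62 63 53
f 63 51 64
f 63 64 53
f 64 51 52
f 64 52 53



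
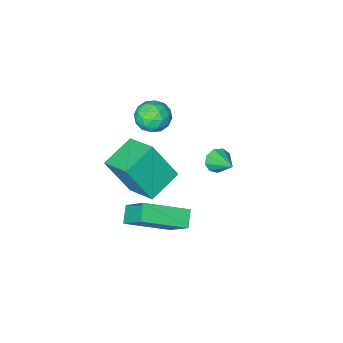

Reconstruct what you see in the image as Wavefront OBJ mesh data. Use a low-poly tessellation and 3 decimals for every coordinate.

v 0.069 -0.399 2.944
v 0.353 -0.097 2.261
v 1.107 -1.163 3.039
v 1.391 -0.861 2.356
v 1.36 -0.405 3.011
v 0.718 0.067 2.952
v 0.742 -1.327 2.348
v 0.1 -0.855 2.289
v 0.769 -0.671 1.892
v 1.151 -0.101 2.302
v 0.309 -1.159 2.998
v 0.691 -0.589 3.408
v 0.119 -0.181 2.594
v 1.341 -1.079 2.706
v 1.322 -0.811 3.091
v 1.489 -0.634 2.689
v 0.334 -0.084 3.001
v 0.501 0.093 2.599
v 1.093 -0.088 3.04
v 0.959 -1.353 2.701
v 1.126 -1.176 2.299
v -0.029 -0.626 2.611
v 0.138 -0.449 2.209
v 0.367 -1.172 2.26
v 0.531 -0.341 1.976
v 1.142 -0.79 2.032
v 0.76 -1.064 2.027
v 0.383 -0.786 1.992
v 0.755 -0.006 2.217
v 1.366 -0.455 2.273
v 1.347 -0.187 2.658
v 0.97 0.091 2.623
v 1 -0.343 2
v 0.094 -0.805 3.027
v 0.705 -1.254 3.083
v 0.49 -1.351 2.677
v 0.113 -1.073 2.642
v 0.318 -0.47 3.268
v 0.929 -0.919 3.324
v 1.077 -0.474 3.308
v 0.7 -0.196 3.273
v 0.46 -0.917 3.3
v -1.685 0.416 -0.692
v -1.179 0.547 -0.987
v -1.635 1.544 -0.108
v -1.505 0.673 -1.203
v -1.914 0.679 -1.18
v -2.217 0.562 -0.928
v -2.27 0.377 -0.566
v -2.05 0.21 -0.262
v -1.658 0.14 -0.16
v -1.28 0.199 -0.306
v -1.09 0.36 -0.633
v 2.367 -0.088 -1.932
v 2.272 1.115 -0.72
v 0.602 0.606 -2.76
v 0.506 1.809 -1.548
v 2.814 0.451 -2.432
v 2.718 1.654 -1.22
v 1.048 1.145 -3.26
v 0.953 2.348 -2.048
v 2.209 -0.002 -0.906
v 0.78 -0.383 -0.378
v 2.046 1.44 -0.307
v 0.617 1.06 0.22
v 3.003 -0.62 0.8
v 1.574 -1 1.327
v 2.84 0.823 1.398
v 1.411 0.442 1.926
f 1 38 17
f 38 12 41
f 17 41 6
f 38 41 17
f 1 17 13
f 17 6 18
f 13 18 2
f 17 18 13
f 1 13 22
f 13 2 23
f 22 23 8
f 13 23 22
f 1 22 34
f 22 8 37
f 34 37 11
f 22 37 34
f 1 34 38
f 34 11 42
f 38 42 12
f 34 42 38
f 2 18 29
f 18 6 32
f 29 32 10
f 18 32 29
f 6 41 19
f 41 12 40
f 19 40 5
f 41 40 19
f 12 42 39
f 42 11 35
f 39 35 3
f 42 35 39
f 11 37 36
f 37 8 24
f 36 24 7
f 37 24 36
f 8 23 28
f 23 2 25
f 28 25 9
f 23 25 28
f 4 30 16
f 30 10 31
f 16 31 5
f 30 31 16
f 4 16 14
f 16 5 15
f 14 15 3
f 16 15 14
f 4 14 21
f 14 3 20
f 21 20 7
f 14 20 21
f 4 21 26
f 21 7 27
f 26 27 9
f 21 27 26
f 4 26 30
f 26 9 33
f 30 33 10
f 26 33 30
f 5 31 19
f 31 10 32
f 19 32 6
f 31 32 19
f 3 15 39
f 15 5 40
f 39 40 12
f 15 40 39
f 7 20 36
f 20 3 35
f 36 35 11
f 20 35 36
f 9 27 28
f 27 7 24
f 28 24 8
f 27 24 28
f 10 33 29
f 33 9 25
f 29 25 2
f 33 25 29
f 44 43 46
f 44 46 45
f 46 43 47
f 46 47 45
f 47 43 48
f 47 48 45
f 48 43 49
f 48 49 45
f 49 43 50
f 49 50 45
f 50 43 51
f 50 51 45
f 51 43 52
f 51 52 45
f 52 43 53
f 52 53 45
f 53 43 44
f 53 44 45
f 55 57 54
f 58 55 54
f 54 57 56
f 56 58 54
f 55 61 57
f 59 55 58
f 59 61 55
f 57 61 56
f 60 58 56
f 56 61 60
f 60 59 58
f 61 59 60
f 63 65 62
f 66 63 62
f 62 65 64
f 64 66 62
f 63 69 65
f 67 63 66
f 67 69 63
f 65 69 64
f 68 66 64
f 64 69 68
f 68 67 66
f 69 67 68



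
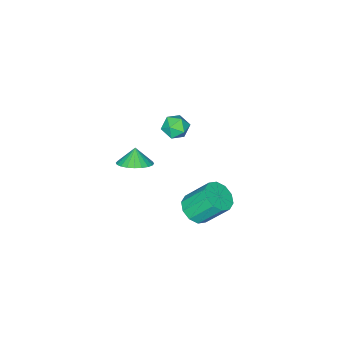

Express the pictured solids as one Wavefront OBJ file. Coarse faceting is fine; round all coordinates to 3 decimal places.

v 0.505 2.543 -4.138
v 1.107 3.313 -4.428
v 0.418 4.447 -2.853
v -0.185 3.677 -2.562
v 0.552 3.38 -4.719
v -0.138 4.514 -3.144
v -0.021 3.127 -4.788
v -0.711 4.261 -3.213
v -0.394 2.651 -4.608
v -1.083 3.785 -3.033
v -0.423 2.134 -4.249
v -1.112 3.268 -2.673
v -0.098 1.773 -3.847
v -0.787 2.907 -2.272
v 0.458 1.706 -3.556
v -0.232 2.84 -1.981
v 1.031 1.959 -3.487
v 0.341 3.093 -1.912
v 1.403 2.435 -3.667
v 0.714 3.569 -2.092
v 1.432 2.952 -4.027
v 0.743 4.086 -2.451
v 0.702 1.653 3.091
v 1.197 2.327 2.999
v 1.423 1.273 4.181
v 1.918 1.947 4.089
v 1.117 2.043 4.327
v 0.671 2.277 3.654
v 1.949 1.323 3.526
v 1.503 1.557 2.853
v 1.967 2.123 3.268
v 1.453 2.568 3.763
v 1.167 1.032 3.417
v 0.653 1.477 3.912
v 2.521 -0.109 -0.216
v 3.427 -0.576 -0.007
v 2.139 -0.451 0.676
v 3.486 -0.21 0.159
v 3.399 0.171 0.267
v 3.178 0.509 0.302
v 2.857 0.754 0.258
v 2.485 0.867 0.141
v 2.118 0.831 -0.03
v 1.813 0.652 -0.229
v 1.616 0.358 -0.426
v 1.557 -0.008 -0.592
v 1.644 -0.389 -0.7
v 1.865 -0.728 -0.735
v 2.186 -0.972 -0.69
v 2.558 -1.085 -0.574
v 2.925 -1.049 -0.403
v 3.23 -0.871 -0.204
f 2 1 5
f 2 5 3
f 3 5 6
f 3 6 4
f 5 1 7
f 5 7 6
f 6 7 8
f 6 8 4
f 7 1 9
f 7 9 8
f 8 9 10
f 8 10 4
f 9 1 11
f 9 11 10
f 10 11 12
f 10 12 4
f 11 1 13
f 11 13 12
f 12 13 14
f 12 14 4
f 13 1 15
f 13 15 14
f 14 15 16
f 14 16 4
f 15 1 17
f 15 17 16
f 16 17 18
f 16 18 4
f 17 1 19
f 17 19 18
f 18 19 20
f 18 20 4
f 19 1 21
f 19 21 20
f 20 21 22
f 20 22 4
f 21 1 2
f 21 2 22
f 22 2 3
f 22 3 4
f 23 34 28
f 23 28 24
f 23 24 30
f 23 30 33
f 23 33 34
f 24 28 32
f 28 34 27
f 34 33 25
f 33 30 29
f 30 24 31
f 26 32 27
f 26 27 25
f 26 25 29
f 26 29 31
f 26 31 32
f 27 32 28
f 25 27 34
f 29 25 33
f 31 29 30
f 32 31 24
f 36 35 38
f 36 38 37
f 38 35 39
f 38 39 37
f 39 35 40
f 39 40 37
f 40 35 41
f 40 41 37
f 41 35 42
f 41 42 37
f 42 35 43
f 42 43 37
f 43 35 44
f 43 44 37
f 44 35 45
f 44 45 37
f 45 35 46
f 45 46 37
f 46 35 47
f 46 47 37
f 47 35 48
f 47 48 37
f 48 35 49
f 48 49 37
f 49 35 50
f 49 50 37
f 50 35 51
f 50 51 37
f 51 35 52
f 51 52 37
f 52 35 36
f 52 36 37



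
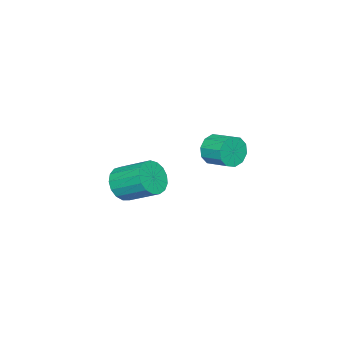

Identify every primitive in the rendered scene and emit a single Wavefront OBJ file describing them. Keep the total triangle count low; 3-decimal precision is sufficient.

v -0.345 1.249 3.015
v -0.044 0.984 3.696
v 0.166 2.065 4.025
v -0.135 2.331 3.345
v 0.319 1.012 3.371
v 0.529 2.094 3.7
v 0.429 1.131 2.91
v 0.639 2.213 3.24
v 0.243 1.295 2.49
v 0.453 2.377 2.819
v -0.167 1.442 2.27
v 0.042 2.523 2.599
v -0.646 1.515 2.335
v -0.436 2.596 2.664
v -1.009 1.486 2.66
v -0.799 2.568 2.989
v -1.119 1.367 3.12
v -0.909 2.449 3.45
v -0.933 1.203 3.541
v -0.723 2.285 3.87
v -0.522 1.057 3.761
v -0.313 2.138 4.09
v -1.267 -4.062 -1.606
v -0.651 -3.659 -2.192
v -0.778 -2.136 -1.28
v -1.393 -2.538 -0.694
v -1.051 -3.578 -2.383
v -1.177 -2.055 -1.471
v -1.499 -3.608 -2.396
v -1.626 -2.085 -1.484
v -1.895 -3.742 -2.228
v -2.022 -2.218 -1.316
v -2.146 -3.948 -1.917
v -2.273 -2.425 -1.005
v -2.196 -4.181 -1.536
v -2.323 -2.658 -0.623
v -2.033 -4.387 -1.17
v -2.16 -2.863 -0.258
v -1.695 -4.518 -0.904
v -1.821 -2.994 0.008
v -1.258 -4.544 -0.799
v -1.385 -3.021 0.113
v -0.823 -4.46 -0.879
v -0.95 -2.937 0.033
v -0.49 -4.285 -1.126
v -0.617 -2.762 -0.213
v -0.335 -4.058 -1.482
v -0.462 -2.535 -0.57
v -0.393 -3.833 -1.867
v -0.52 -2.309 -0.955
f 2 1 5
f 2 5 3
f 3 5 6
f 3 6 4
f 5 1 7
f 5 7 6
f 6 7 8
f 6 8 4
f 7 1 9
f 7 9 8
f 8 9 10
f 8 10 4
f 9 1 11
f 9 11 10
f 10 11 12
f 10 12 4
f 11 1 13
f 11 13 12
f 12 13 14
f 12 14 4
f 13 1 15
f 13 15 14
f 14 15 16
f 14 16 4
f 15 1 17
f 15 17 16
f 16 17 18
f 16 18 4
f 17 1 19
f 17 19 18
f 18 19 20
f 18 20 4
f 19 1 21
f 19 21 20
f 20 21 22
f 20 22 4
f 21 1 2
f 21 2 22
f 22 2 3
f 22 3 4
f 24 23 27
f 24 27 25
f 25 27 28
f 25 28 26
f 27 23 29
f 27 29 28
f 28 29 30
f 28 30 26
f 29 23 31
f 29 31 30
f 30 31 32
f 30 32 26
f 31 23 33
f 31 33 32
f 32 33 34
f 32 34 26
f 33 23 35
f 33 35 34
f 34 35 36
f 34 36 26
f 35 23 37
f 35 37 36
f 36 37 38
f 36 38 26
f 37 23 39
f 37 39 38
f 38 39 40
f 38 40 26
f 39 23 41
f 39 41 40
f 40 41 42
f 40 42 26
f 41 23 43
f 41 43 42
f 42 43 44
f 42 44 26
f 43 23 45
f 43 45 44
f 44 45 46
f 44 46 26
f 45 23 47
f 45 47 46
f 46 47 48
f 46 48 26
f 47 23 49
f 47 49 48
f 48 49 50
f 48 50 26
f 49 23 24
f 49 24 50
f 50 24 25
f 50 25 26



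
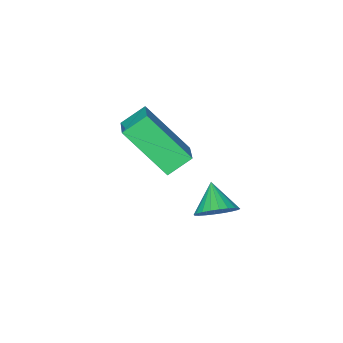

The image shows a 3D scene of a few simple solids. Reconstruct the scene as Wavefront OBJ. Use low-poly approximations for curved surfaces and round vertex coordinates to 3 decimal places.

v 2.326 -3.041 1.717
v 3.011 -4.251 3.169
v 2.845 -2.271 2.115
v 3.529 -3.481 3.566
v 3.051 -3.259 1.194
v 3.735 -4.469 2.645
v 3.569 -2.489 1.591
v 4.254 -3.699 3.043
v 2.095 -2.048 -0.721
v 2.704 -2.372 -0.745
v 1.725 -2.792 -0.079
v 2.74 -2.207 -0.534
v 2.677 -2.019 -0.352
v 2.526 -1.835 -0.226
v 2.309 -1.684 -0.176
v 2.06 -1.588 -0.208
v 1.816 -1.562 -0.319
v 1.614 -1.61 -0.491
v 1.486 -1.725 -0.698
v 1.45 -1.889 -0.908
v 1.513 -2.077 -1.09
v 1.664 -2.261 -1.216
v 1.881 -2.413 -1.266
v 2.13 -2.509 -1.234
v 2.374 -2.534 -1.123
v 2.576 -2.486 -0.952
f 2 4 1
f 5 2 1
f 1 4 3
f 3 5 1
f 2 8 4
f 6 2 5
f 6 8 2
f 4 8 3
f 7 5 3
f 3 8 7
f 7 6 5
f 8 6 7
f 10 9 12
f 10 12 11
f 12 9 13
f 12 13 11
f 13 9 14
f 13 14 11
f 14 9 15
f 14 15 11
f 15 9 16
f 15 16 11
f 16 9 17
f 16 17 11
f 17 9 18
f 17 18 11
f 18 9 19
f 18 19 11
f 19 9 20
f 19 20 11
f 20 9 21
f 20 21 11
f 21 9 22
f 21 22 11
f 22 9 23
f 22 23 11
f 23 9 24
f 23 24 11
f 24 9 25
f 24 25 11
f 25 9 26
f 25 26 11
f 26 9 10
f 26 10 11



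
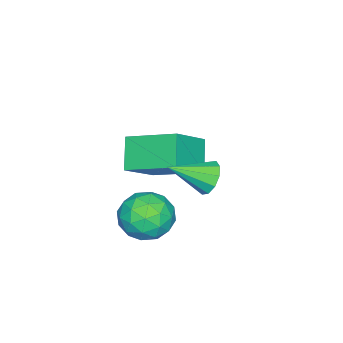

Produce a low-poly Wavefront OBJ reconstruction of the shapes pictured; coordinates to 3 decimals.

v 0.188 1.529 0.824
v 0.593 1.503 0.316
v 0.992 0.511 1.516
v 0.729 1.783 0.569
v 0.659 1.966 0.92
v 0.409 1.982 1.234
v 0.074 1.825 1.391
v -0.217 1.555 1.332
v -0.353 1.274 1.078
v -0.283 1.091 0.728
v -0.033 1.075 0.414
v 0.302 1.232 0.256
v -0.4 0.078 -2.234
v 0.537 -0.15 -2.452
v -0.657 -1.43 -1.768
v 0.28 -1.658 -1.986
v 0.08 -1.064 -1.222
v 0.239 -0.132 -1.509
v -0.359 -1.448 -2.711
v -0.2 -0.516 -2.998
v 0.562 -1.093 -2.746
v 0.834 -0.855 -1.826
v -0.954 -0.725 -2.394
v -0.682 -0.487 -1.474
v 0.092 0.096 -2.384
v -0.212 -1.676 -1.836
v -0.329 -1.327 -1.387
v 0.222 -1.461 -1.515
v -0.084 0.107 -1.83
v 0.467 -0.027 -1.958
v 0.198 -0.564 -1.235
v -0.587 -1.553 -2.262
v -0.036 -1.687 -2.39
v -0.342 -0.119 -2.705
v 0.209 -0.253 -2.833
v -0.318 -1.016 -2.985
v 0.657 -0.592 -2.685
v 0.505 -1.478 -2.411
v 0.13 -1.355 -2.837
v 0.224 -0.807 -3.006
v 0.816 -0.452 -2.144
v 0.665 -1.338 -1.87
v 0.548 -0.989 -1.421
v 0.641 -0.441 -1.59
v 0.831 -1.006 -2.317
v -0.785 -0.242 -2.35
v -0.936 -1.128 -2.076
v -0.761 -1.139 -2.63
v -0.668 -0.591 -2.799
v -0.625 -0.102 -1.809
v -0.777 -0.988 -1.535
v -0.344 -0.773 -1.214
v -0.25 -0.225 -1.383
v -0.951 -0.574 -1.903
v -3.378 -2.372 -3.083
v -4.248 -2.8 -2.145
v -3.469 -0.496 -2.312
v -4.339 -0.925 -1.373
v -2.081 -2.735 -2.047
v -2.951 -3.164 -1.108
v -2.172 -0.86 -1.275
v -3.042 -1.288 -0.337
f 2 1 4
f 2 4 3
f 4 1 5
f 4 5 3
f 5 1 6
f 5 6 3
f 6 1 7
f 6 7 3
f 7 1 8
f 7 8 3
f 8 1 9
f 8 9 3
f 9 1 10
f 9 10 3
f 10 1 11
f 10 11 3
f 11 1 12
f 11 12 3
f 12 1 2
f 12 2 3
f 13 50 29
f 50 24 53
f 29 53 18
f 50 53 29
f 13 29 25
f 29 18 30
f 25 30 14
f 29 30 25
f 13 25 34
f 25 14 35
f 34 35 20
f 25 35 34
f 13 34 46
f 34 20 49
f 46 49 23
f 34 49 46
f 13 46 50
f 46 23 54
f 50 54 24
f 46 54 50
f 14 30 41
f 30 18 44
f 41 44 22
f 30 44 41
f 18 53 31
f 53 24 52
f 31 52 17
f 53 52 31
f 24 54 51
f 54 23 47
f 51 47 15
f 54 47 51
f 23 49 48
f 49 20 36
f 48 36 19
f 49 36 48
f 20 35 40
f 35 14 37
f 40 37 21
f 35 37 40
f 16 42 28
f 42 22 43
f 28 43 17
f 42 43 28
f 16 28 26
f 28 17 27
f 26 27 15
f 28 27 26
f 16 26 33
f 26 15 32
f 33 32 19
f 26 32 33
f 16 33 38
f 33 19 39
f 38 39 21
f 33 39 38
f 16 38 42
f 38 21 45
f 42 45 22
f 38 45 42
f 17 43 31
f 43 22 44
f 31 44 18
f 43 44 31
f 15 27 51
f 27 17 52
f 51 52 24
f 27 52 51
f 19 32 48
f 32 15 47
f 48 47 23
f 32 47 48
f 21 39 40
f 39 19 36
f 40 36 20
f 39 36 40
f 22 45 41
f 45 21 37
f 41 37 14
f 45 37 41
f 56 58 55
f 59 56 55
f 55 58 57
f 57 59 55
f 56 62 58
f 60 56 59
f 60 62 56
f 58 62 57
f 61 59 57
f 57 62 61
f 61 60 59
f 62 60 61



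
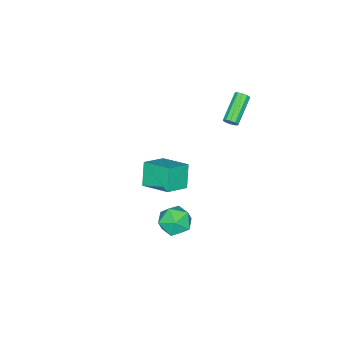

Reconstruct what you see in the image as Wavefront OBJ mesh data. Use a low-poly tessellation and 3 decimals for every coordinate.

v -3.419 -2.829 -3.858
v -1.786 -3.201 -3.119
v -3.243 -0.766 -3.207
v -1.61 -1.138 -2.469
v -2.61 -2.402 -5.431
v -0.977 -2.774 -4.693
v -2.434 -0.339 -4.781
v -0.801 -0.711 -4.042
v -2.776 2.591 3.308
v -2.502 2.435 3.709
v -4.33 2.112 4.833
v -4.604 2.269 4.432
v -2.542 2.747 3.733
v -4.37 2.424 4.858
v -2.671 2.999 3.596
v -4.499 2.676 4.72
v -2.841 3.096 3.348
v -4.668 2.773 4.472
v -2.985 3 3.085
v -4.813 2.677 4.209
v -3.05 2.748 2.907
v -4.878 2.425 4.031
v -3.01 2.436 2.882
v -4.838 2.113 4.007
v -2.881 2.184 3.02
v -4.709 1.861 4.144
v -2.712 2.087 3.268
v -4.539 1.764 4.392
v -2.567 2.183 3.531
v -4.395 1.86 4.655
v 3.682 3.908 -1.256
v 4.299 3.318 -0.445
v 2.861 2.282 -1.815
v 3.478 1.692 -1.004
v 2.626 2.434 -0.671
v 3.134 3.439 -0.326
v 4.026 2.161 -1.934
v 4.534 3.166 -1.589
v 4.511 2.238 -0.864
v 3.646 2.407 -0.083
v 3.514 3.193 -2.177
v 2.649 3.362 -1.396
f 2 4 1
f 5 2 1
f 1 4 3
f 3 5 1
f 2 8 4
f 6 2 5
f 6 8 2
f 4 8 3
f 7 5 3
f 3 8 7
f 7 6 5
f 8 6 7
f 10 9 13
f 10 13 11
f 11 13 14
f 11 14 12
f 13 9 15
f 13 15 14
f 14 15 16
f 14 16 12
f 15 9 17
f 15 17 16
f 16 17 18
f 16 18 12
f 17 9 19
f 17 19 18
f 18 19 20
f 18 20 12
f 19 9 21
f 19 21 20
f 20 21 22
f 20 22 12
f 21 9 23
f 21 23 22
f 22 23 24
f 22 24 12
f 23 9 25
f 23 25 24
f 24 25 26
f 24 26 12
f 25 9 27
f 25 27 26
f 26 27 28
f 26 28 12
f 27 9 29
f 27 29 28
f 28 29 30
f 28 30 12
f 29 9 10
f 29 10 30
f 30 10 11
f 30 11 12
f 31 42 36
f 31 36 32
f 31 32 38
f 31 38 41
f 31 41 42
f 32 36 40
f 36 42 35
f 42 41 33
f 41 38 37
f 38 32 39
f 34 40 35
f 34 35 33
f 34 33 37
f 34 37 39
f 34 39 40
f 35 40 36
f 33 35 42
f 37 33 41
f 39 37 38
f 40 39 32



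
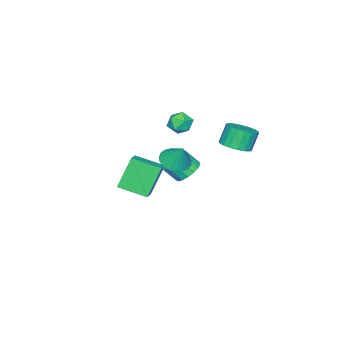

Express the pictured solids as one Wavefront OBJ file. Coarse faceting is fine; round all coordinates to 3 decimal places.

v -4.103 -1.916 0.822
v -3.465 -1.53 1.044
v -3.815 -2.85 1.616
v -3.177 -2.464 1.838
v -3.881 -2.194 2.03
v -4.059 -1.617 1.539
v -3.221 -2.763 1.121
v -3.399 -2.186 0.63
v -2.92 -2.053 1.229
v -3.328 -1.702 1.79
v -3.952 -2.678 0.87
v -4.36 -2.327 1.431
v 2.163 1.28 2.794
v 2.769 1.723 2.44
v 2.397 1.88 3.946
v 2.494 1.926 2.391
v 2.162 2.017 2.411
v 1.83 1.98 2.497
v 1.555 1.823 2.635
v 1.386 1.572 2.8
v 1.351 1.27 2.964
v 1.456 0.97 3.099
v 1.684 0.724 3.18
v 1.994 0.574 3.195
v 2.334 0.546 3.141
v 2.644 0.645 3.026
v 2.871 0.854 2.872
v 2.975 1.137 2.703
v 2.939 1.444 2.551
v 0.607 1.039 1.01
v 1.1 0.648 0.499
v 1.365 -0.01 1.259
v 0.873 0.381 1.77
v 1.326 0.921 0.656
v 1.592 0.262 1.416
v 1.388 1.221 0.894
v 1.654 0.562 1.655
v 1.271 1.479 1.159
v 1.537 0.82 1.919
v 1.002 1.636 1.389
v 1.267 0.978 2.149
v 0.643 1.657 1.533
v 0.908 0.998 2.293
v 0.275 1.536 1.556
v 0.54 0.878 2.317
v -0.017 1.302 1.455
v 0.249 0.643 2.215
v -0.165 1.007 1.252
v 0.1 0.348 2.012
v -0.137 0.72 0.993
v 0.129 0.061 1.753
v 0.062 0.506 0.738
v 0.327 -0.153 1.498
v 0.386 0.414 0.545
v 0.651 -0.245 1.305
v 0.76 0.465 0.459
v 1.026 -0.193 1.219
v -1.879 -4.802 -3.42
v -2.852 -4.538 -1.601
v -2.343 -3.206 -3.9
v -3.316 -2.942 -2.081
v -0.944 -4.398 -2.979
v -1.917 -4.134 -1.16
v -1.408 -2.802 -3.459
v -2.381 -2.538 -1.64
v -0.985 2.787 2.639
v -0.341 3.298 2.893
v -0.851 3.404 3.974
v -1.495 2.893 3.721
v -0.595 3.546 2.749
v -1.105 3.652 3.83
v -0.926 3.643 2.583
v -1.436 3.749 3.664
v -1.269 3.571 2.429
v -1.779 3.677 3.51
v -1.555 3.343 2.316
v -2.065 3.45 3.397
v -1.729 3.006 2.267
v -2.239 3.112 3.348
v -1.755 2.625 2.292
v -2.265 2.731 3.373
v -1.629 2.276 2.386
v -2.139 2.382 3.467
v -1.375 2.028 2.53
v -1.885 2.134 3.611
v -1.044 1.931 2.696
v -1.554 2.037 3.777
v -0.701 2.003 2.85
v -1.211 2.109 3.931
v -0.415 2.23 2.963
v -0.925 2.337 4.044
v -0.241 2.568 3.012
v -0.751 2.674 4.093
v -0.215 2.949 2.987
v -0.725 3.055 4.068
f 1 12 6
f 1 6 2
f 1 2 8
f 1 8 11
f 1 11 12
f 2 6 10
f 6 12 5
f 12 11 3
f 11 8 7
f 8 2 9
f 4 10 5
f 4 5 3
f 4 3 7
f 4 7 9
f 4 9 10
f 5 10 6
f 3 5 12
f 7 3 11
f 9 7 8
f 10 9 2
f 14 13 16
f 14 16 15
f 16 13 17
f 16 17 15
f 17 13 18
f 17 18 15
f 18 13 19
f 18 19 15
f 19 13 20
f 19 20 15
f 20 13 21
f 20 21 15
f 21 13 22
f 21 22 15
f 22 13 23
f 22 23 15
f 23 13 24
f 23 24 15
f 24 13 25
f 24 25 15
f 25 13 26
f 25 26 15
f 26 13 27
f 26 27 15
f 27 13 28
f 27 28 15
f 28 13 29
f 28 29 15
f 29 13 14
f 29 14 15
f 31 30 34
f 31 34 32
f 32 34 35
f 32 35 33
f 34 30 36
f 34 36 35
f 35 36 37
f 35 37 33
f 36 30 38
f 36 38 37
f 37 38 39
f 37 39 33
f 38 30 40
f 38 40 39
f 39 40 41
f 39 41 33
f 40 30 42
f 40 42 41
f 41 42 43
f 41 43 33
f 42 30 44
f 42 44 43
f 43 44 45
f 43 45 33
f 44 30 46
f 44 46 45
f 45 46 47
f 45 47 33
f 46 30 48
f 46 48 47
f 47 48 49
f 47 49 33
f 48 30 50
f 48 50 49
f 49 50 51
f 49 51 33
f 50 30 52
f 50 52 51
f 51 52 53
f 51 53 33
f 52 30 54
f 52 54 53
f 53 54 55
f 53 55 33
f 54 30 56
f 54 56 55
f 55 56 57
f 55 57 33
f 56 30 31
f 56 31 57
f 57 31 32
f 57 32 33
f 59 61 58
f 62 59 58
f 58 61 60
f 60 62 58
f 59 65 61
f 63 59 62
f 63 65 59
f 61 65 60
f 64 62 60
f 60 65 64
f 64 63 62
f 65 63 64
f 67 66 70
f 67 70 68
f 68 70 71
f 68 71 69
f 70 66 72
f 70 72 71
f 71 72 73
f 71 73 69
f 72 66 74
f 72 74 73
f 73 74 75
f 73 75 69
f 74 66 76
f 74 76 75
f 75 76 77
f 75 77 69
f 76 66 78
f 76 78 77
f 77 78 79
f 77 79 69
f 78 66 80
f 78 80 79
f 79 80 81
f 79 81 69
f 80 66 82
f 80 82 81
f 81 82 83
f 81 83 69
f 82 66 84
f 82 84 83
f 83 84 85
f 83 85 69
f 84 66 86
f 84 86 85
f 85 86 87
f 85 87 69
f 86 66 88
f 86 88 87
f 87 88 89
f 87 89 69
f 88 66 90
f 88 90 89
f 89 90 91
f 89 91 69
f 90 66 92
f 90 92 91
f 91 92 93
f 91 93 69
f 92 66 94
f 92 94 93
f 93 94 95
f 93 95 69
f 94 66 67
f 94 67 95
f 95 67 68
f 95 68 69



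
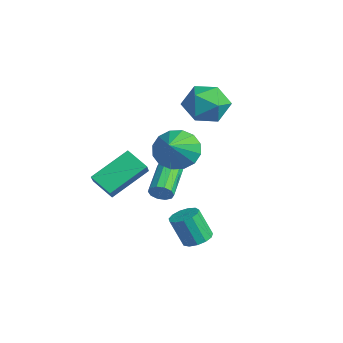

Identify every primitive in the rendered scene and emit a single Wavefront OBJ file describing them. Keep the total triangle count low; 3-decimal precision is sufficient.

v -0.613 -4.551 -2.032
v -0.005 -4.915 -1.341
v -0.777 -2.707 -0.918
v -0.168 -3.071 -0.227
v 0.368 -4.089 -2.653
v 0.977 -4.453 -1.962
v 0.205 -2.245 -1.539
v 0.813 -2.609 -0.848
v -1.668 2.08 0.199
v -0.897 2.409 1.071
v -1.883 0.331 1.049
v -1.112 0.66 1.921
v -2.202 1.178 1.851
v -2.07 2.259 1.325
v -0.71 0.481 0.795
v -0.578 1.562 0.269
v -0.305 1.421 1.439
v -1.228 1.852 2.092
v -1.552 0.888 0.028
v -2.475 1.319 0.681
v 3.596 -1.539 -4.159
v 3.979 -2.13 -4.242
v 3.567 -2.593 -2.843
v 3.184 -2.001 -2.761
v 4.225 -1.859 -4.08
v 3.813 -2.322 -2.681
v 4.27 -1.486 -3.944
v 3.858 -1.949 -2.545
v 4.102 -1.13 -3.875
v 3.69 -1.592 -2.476
v 3.773 -0.903 -3.897
v 3.361 -1.366 -2.498
v 3.388 -0.878 -4.002
v 2.976 -1.341 -2.603
v 3.069 -1.063 -4.158
v 2.657 -1.526 -2.759
v 2.917 -1.399 -4.313
v 2.505 -1.862 -2.914
v 2.981 -1.779 -4.42
v 2.569 -2.242 -3.021
v 3.24 -2.083 -4.444
v 2.828 -2.546 -3.045
v 3.612 -2.214 -4.378
v 3.2 -2.677 -2.979
v 1.779 -2.406 -2.063
v 2.071 -2.373 -1.563
v 0.813 -1.321 -0.897
v 0.521 -1.354 -1.397
v 2.183 -2.105 -1.774
v 0.924 -1.054 -1.109
v 2.14 -1.953 -2.096
v 0.882 -0.901 -1.431
v 1.96 -1.974 -2.405
v 0.701 -0.922 -1.74
v 1.71 -2.16 -2.583
v 0.452 -1.108 -1.918
v 1.487 -2.439 -2.563
v 0.229 -1.387 -1.897
v 1.376 -2.706 -2.351
v 0.117 -1.655 -1.686
v 1.418 -2.859 -2.029
v 0.16 -1.807 -1.364
v 1.599 -2.838 -1.72
v 0.34 -1.786 -1.055
v 1.848 -2.652 -1.542
v 0.59 -1.6 -0.877
v 0.869 -1.213 -0.11
v 1.608 -1.232 -0.925
v 2.211 -2.247 1.13
v 1.716 -0.751 -0.64
v 1.596 -0.393 -0.213
v 1.282 -0.256 0.241
v 0.857 -0.374 0.601
v 0.436 -0.718 0.771
v 0.13 -1.193 0.704
v 0.023 -1.675 0.419
v 0.142 -2.032 -0.008
v 0.457 -2.17 -0.462
v 0.881 -2.051 -0.822
v 1.303 -1.708 -0.992
f 2 4 1
f 5 2 1
f 1 4 3
f 3 5 1
f 2 8 4
f 6 2 5
f 6 8 2
f 4 8 3
f 7 5 3
f 3 8 7
f 7 6 5
f 8 6 7
f 9 20 14
f 9 14 10
f 9 10 16
f 9 16 19
f 9 19 20
f 10 14 18
f 14 20 13
f 20 19 11
f 19 16 15
f 16 10 17
f 12 18 13
f 12 13 11
f 12 11 15
f 12 15 17
f 12 17 18
f 13 18 14
f 11 13 20
f 15 11 19
f 17 15 16
f 18 17 10
f 22 21 25
f 22 25 23
f 23 25 26
f 23 26 24
f 25 21 27
f 25 27 26
f 26 27 28
f 26 28 24
f 27 21 29
f 27 29 28
f 28 29 30
f 28 30 24
f 29 21 31
f 29 31 30
f 30 31 32
f 30 32 24
f 31 21 33
f 31 33 32
f 32 33 34
f 32 34 24
f 33 21 35
f 33 35 34
f 34 35 36
f 34 36 24
f 35 21 37
f 35 37 36
f 36 37 38
f 36 38 24
f 37 21 39
f 37 39 38
f 38 39 40
f 38 40 24
f 39 21 41
f 39 41 40
f 40 41 42
f 40 42 24
f 41 21 43
f 41 43 42
f 42 43 44
f 42 44 24
f 43 21 22
f 43 22 44
f 44 22 23
f 44 23 24
f 46 45 49
f 46 49 47
f 47 49 50
f 47 50 48
f 49 45 51
f 49 51 50
f 50 51 52
f 50 52 48
f 51 45 53
f 51 53 52
f 52 53 54
f 52 54 48
f 53 45 55
f 53 55 54
f 54 55 56
f 54 56 48
f 55 45 57
f 55 57 56
f 56 57 58
f 56 58 48
f 57 45 59
f 57 59 58
f 58 59 60
f 58 60 48
f 59 45 61
f 59 61 60
f 60 61 62
f 60 62 48
f 61 45 63
f 61 63 62
f 62 63 64
f 62 64 48
f 63 45 65
f 63 65 64
f 64 65 66
f 64 66 48
f 65 45 46
f 65 46 66
f 66 46 47
f 66 47 48
f 68 67 70
f 68 70 69
f 70 67 71
f 70 71 69
f 71 67 72
f 71 72 69
f 72 67 73
f 72 73 69
f 73 67 74
f 73 74 69
f 74 67 75
f 74 75 69
f 75 67 76
f 75 76 69
f 76 67 77
f 76 77 69
f 77 67 78
f 77 78 69
f 78 67 79
f 78 79 69
f 79 67 80
f 79 80 69
f 80 67 68
f 80 68 69



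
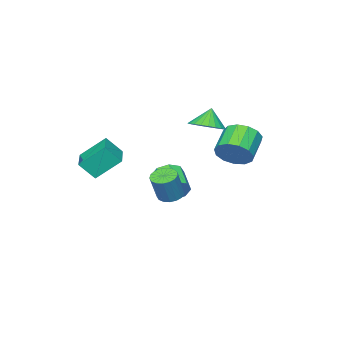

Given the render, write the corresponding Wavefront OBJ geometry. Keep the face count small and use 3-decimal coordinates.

v -3.228 -1.461 1.286
v -2.53 -0.71 1.656
v -3.752 -1.579 2.514
v -2.859 -0.467 1.539
v -3.244 -0.376 1.383
v -3.626 -0.45 1.213
v -3.948 -0.677 1.053
v -4.161 -1.024 0.93
v -4.231 -1.438 0.86
v -4.149 -1.855 0.856
v -3.926 -2.213 0.917
v -3.597 -2.455 1.034
v -3.212 -2.547 1.189
v -2.829 -2.473 1.36
v -2.507 -2.246 1.519
v -2.295 -1.898 1.643
v -2.225 -1.485 1.712
v -2.307 -1.068 1.717
v -1.498 -2.287 -3.379
v -0.767 -2.426 -2.804
v -1.612 -3.732 -2.046
v -2.342 -3.593 -2.621
v -1.245 -1.961 -2.535
v -2.089 -3.266 -1.777
v -1.871 -1.686 -2.76
v -2.715 -2.992 -2.002
v -2.278 -1.764 -3.347
v -3.123 -3.07 -2.59
v -2.228 -2.148 -3.954
v -3.073 -3.454 -3.196
v -1.751 -2.614 -4.223
v -2.595 -3.919 -3.465
v -1.125 -2.888 -3.998
v -1.969 -4.194 -3.24
v -0.717 -2.81 -3.41
v -1.562 -4.116 -2.653
v 2.172 -4.667 -1.244
v 1.187 -3.63 0.02
v 3.552 -3.347 -1.252
v 2.567 -2.309 0.013
v 2.793 -5.311 -0.233
v 1.808 -4.273 1.032
v 4.173 -3.99 -0.24
v 3.188 -2.953 1.024
v 2.233 0.93 -1.645
v 2.764 1.377 -1.929
v 3.479 1.537 -0.339
v 2.947 1.09 -0.055
v 2.503 1.604 -1.834
v 3.217 1.764 -0.244
v 2.179 1.676 -1.696
v 2.894 1.836 -0.106
v 1.868 1.578 -1.546
v 2.583 1.738 0.043
v 1.641 1.331 -1.419
v 2.355 1.491 0.171
v 1.549 0.993 -1.344
v 2.263 1.152 0.246
v 1.614 0.64 -1.337
v 2.328 0.799 0.252
v 1.82 0.353 -1.401
v 2.535 0.513 0.188
v 2.121 0.199 -1.521
v 2.836 0.359 0.068
v 2.448 0.212 -1.669
v 3.162 0.372 -0.08
v 2.725 0.39 -1.812
v 3.44 0.55 -0.222
v 2.89 0.691 -1.916
v 3.604 0.851 -0.327
v 2.904 1.048 -1.958
v 3.618 1.207 -0.369
v -0.722 2.714 0.901
v -0.169 1.815 1.173
v -1.546 1.246 2.091
v -2.098 2.146 1.819
v -0.049 2.23 1.609
v -1.426 1.662 2.527
v -0.143 2.799 1.821
v -1.52 2.231 2.739
v -0.42 3.341 1.74
v -1.797 2.773 2.659
v -0.793 3.684 1.393
v -2.17 3.116 2.312
v -1.143 3.719 0.89
v -2.52 3.151 1.808
v -1.36 3.435 0.39
v -2.737 2.867 1.309
v -1.373 2.922 0.052
v -2.75 2.354 0.971
v -1.18 2.343 -0.016
v -2.557 1.775 0.903
v -0.841 1.882 0.207
v -2.218 1.314 1.125
v -0.464 1.685 0.65
v -1.841 1.117 1.568
f 2 1 4
f 2 4 3
f 4 1 5
f 4 5 3
f 5 1 6
f 5 6 3
f 6 1 7
f 6 7 3
f 7 1 8
f 7 8 3
f 8 1 9
f 8 9 3
f 9 1 10
f 9 10 3
f 10 1 11
f 10 11 3
f 11 1 12
f 11 12 3
f 12 1 13
f 12 13 3
f 13 1 14
f 13 14 3
f 14 1 15
f 14 15 3
f 15 1 16
f 15 16 3
f 16 1 17
f 16 17 3
f 17 1 18
f 17 18 3
f 18 1 2
f 18 2 3
f 20 19 23
f 20 23 21
f 21 23 24
f 21 24 22
f 23 19 25
f 23 25 24
f 24 25 26
f 24 26 22
f 25 19 27
f 25 27 26
f 26 27 28
f 26 28 22
f 27 19 29
f 27 29 28
f 28 29 30
f 28 30 22
f 29 19 31
f 29 31 30
f 30 31 32
f 30 32 22
f 31 19 33
f 31 33 32
f 32 33 34
f 32 34 22
f 33 19 35
f 33 35 34
f 34 35 36
f 34 36 22
f 35 19 20
f 35 20 36
f 36 20 21
f 36 21 22
f 38 40 37
f 41 38 37
f 37 40 39
f 39 41 37
f 38 44 40
f 42 38 41
f 42 44 38
f 40 44 39
f 43 41 39
f 39 44 43
f 43 42 41
f 44 42 43
f 46 45 49
f 46 49 47
f 47 49 50
f 47 50 48
f 49 45 51
f 49 51 50
f 50 51 52
f 50 52 48
f 51 45 53
f 51 53 52
f 52 53 54
f 52 54 48
f 53 45 55
f 53 55 54
f 54 55 56
f 54 56 48
f 55 45 57
f 55 57 56
f 56 57 58
f 56 58 48
f 57 45 59
f 57 59 58
f 58 59 60
f 58 60 48
f 59 45 61
f 59 61 60
f 60 61 62
f 60 62 48
f 61 45 63
f 61 63 62
f 62 63 64
f 62 64 48
f 63 45 65
f 63 65 64
f 64 65 66
f 64 66 48
f 65 45 67
f 65 67 66
f 66 67 68
f 66 68 48
f 67 45 69
f 67 69 68
f 68 69 70
f 68 70 48
f 69 45 71
f 69 71 70
f 70 71 72
f 70 72 48
f 71 45 46
f 71 46 72
f 72 46 47
f 72 47 48
f 74 73 77
f 74 77 75
f 75 77 78
f 75 78 76
f 77 73 79
f 77 79 78
f 78 79 80
f 78 80 76
f 79 73 81
f 79 81 80
f 80 81 82
f 80 82 76
f 81 73 83
f 81 83 82
f 82 83 84
f 82 84 76
f 83 73 85
f 83 85 84
f 84 85 86
f 84 86 76
f 85 73 87
f 85 87 86
f 86 87 88
f 86 88 76
f 87 73 89
f 87 89 88
f 88 89 90
f 88 90 76
f 89 73 91
f 89 91 90
f 90 91 92
f 90 92 76
f 91 73 93
f 91 93 92
f 92 93 94
f 92 94 76
f 93 73 95
f 93 95 94
f 94 95 96
f 94 96 76
f 95 73 74
f 95 74 96
f 96 74 75
f 96 75 76

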